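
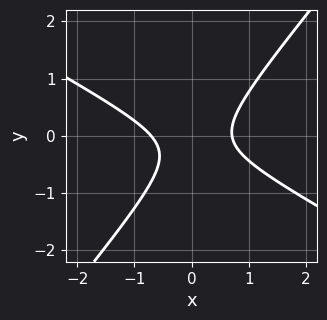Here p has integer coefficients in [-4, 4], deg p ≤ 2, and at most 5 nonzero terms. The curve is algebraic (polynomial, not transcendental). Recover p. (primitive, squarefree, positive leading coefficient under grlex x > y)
First, degree: a generic line meets the curve in up to 2 points, so deg p = 2.
Next, from the visible intercepts: no y-intercept at any integer in the box.
Finally, matching integer coefficients to the picture gives p.

2*x^2 + 2*x*y - 3*y^2 - y - 1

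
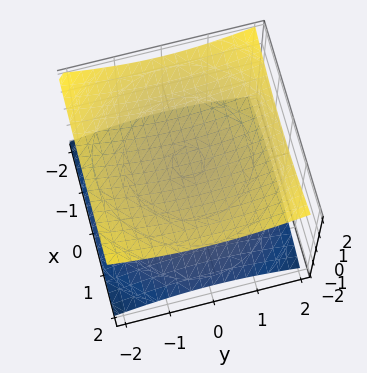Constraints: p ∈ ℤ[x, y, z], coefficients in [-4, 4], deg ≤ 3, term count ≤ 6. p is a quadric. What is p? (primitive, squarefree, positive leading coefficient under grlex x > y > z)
(a) I count 2 distinct pieces. Treating them together as one polynomial.
(b) Degree: two separate bowl-shaped sheets opening away from each other; a quadric, so deg p = 2.
(c) Symmetries: the surface is invariant under rotation about z: p = q(x² + y², z); the z ↦ −z reflection is a symmetry, so z appears only in even powers.
(d) Against the integer gridlines: the z-axis gridline crossings are at z ∈ {-1, 1}; no x-intercept at any integer in the box.
(e) Assembling these constraints gives the stated polynomial.

x^2 + y^2 - 3*z^2 + 3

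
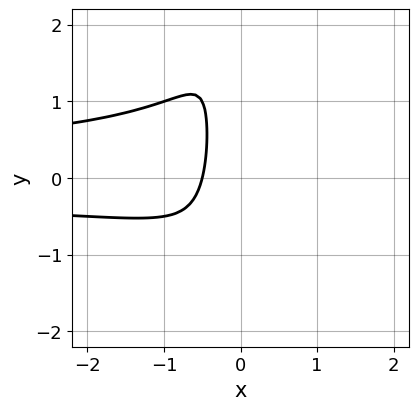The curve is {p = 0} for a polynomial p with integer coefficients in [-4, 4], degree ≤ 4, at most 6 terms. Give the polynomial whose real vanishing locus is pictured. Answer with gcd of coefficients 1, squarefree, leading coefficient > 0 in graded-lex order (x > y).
First, degree: a generic line meets the curve in up to 4 points, so deg p = 4.
Then, from the visible intercepts: no y-intercept at any integer in the box.
Finally, putting this together gives p.

2*x^2*y^2 + x*y + 2*x + 1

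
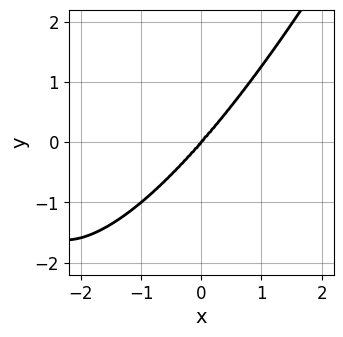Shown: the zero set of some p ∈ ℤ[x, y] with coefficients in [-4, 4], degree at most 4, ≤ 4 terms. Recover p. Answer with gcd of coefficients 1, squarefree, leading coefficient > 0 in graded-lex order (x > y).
x^4 + 3*x^3 - 2*y^3

(a) deg p = 4. A generic line meets the curve in up to 4 points.
(b) Observable constraints: it crosses the x-axis at the gridline x = 0; it crosses the y-axis at the gridline y = 0.
(c) Together with the visible shape, these determine p as stated.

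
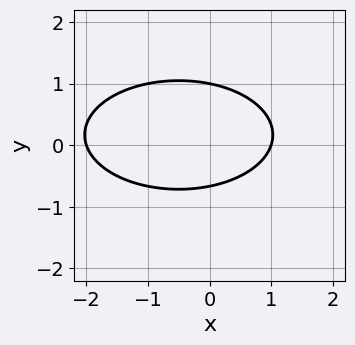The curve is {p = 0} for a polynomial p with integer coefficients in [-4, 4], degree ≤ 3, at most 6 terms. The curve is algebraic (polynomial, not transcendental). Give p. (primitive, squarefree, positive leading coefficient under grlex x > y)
x^2 + 3*y^2 + x - y - 2

Degree: no degree-1 curve has this shape, so deg p = 2.
Against the integer gridlines: the x-axis gridline crossings are at x ∈ {-2, 1}; it meets the y-axis at y = 1 (among the integer gridlines).
These observations pin down the coefficients.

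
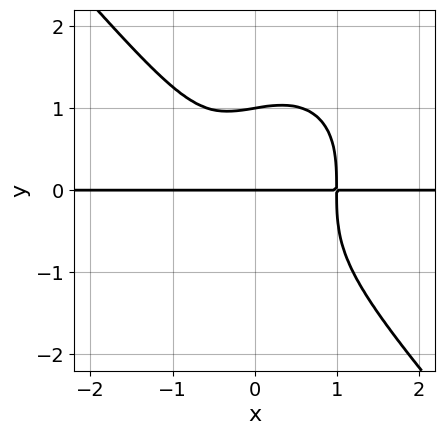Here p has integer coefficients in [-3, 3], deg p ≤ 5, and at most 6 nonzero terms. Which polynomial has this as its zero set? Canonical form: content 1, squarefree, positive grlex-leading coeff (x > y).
3*x^3*y + 2*y^4 - x*y - 2*y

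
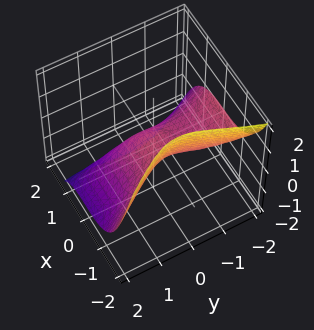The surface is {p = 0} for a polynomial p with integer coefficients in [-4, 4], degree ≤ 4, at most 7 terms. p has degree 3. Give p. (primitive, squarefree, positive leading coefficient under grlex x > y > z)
3*x^3 + y^3 + 2*y^2*z + 2*y^2 + 3*z

1. deg p = 3. No degree-2 surface has this shape.
2. From the axis intercepts and sections: among the integer gridlines, it crosses the y-axis at y ∈ {-2, 0}; it meets the z-axis at z = 0 (among the integer gridlines); one x-axis crossing is at x = 0.
3. Together with the visible shape, these determine p as stated.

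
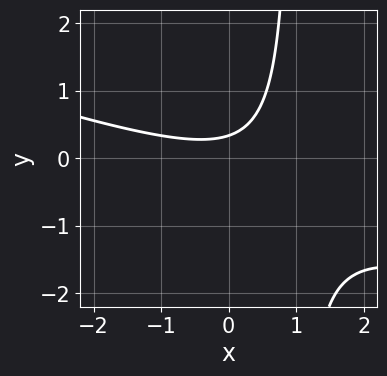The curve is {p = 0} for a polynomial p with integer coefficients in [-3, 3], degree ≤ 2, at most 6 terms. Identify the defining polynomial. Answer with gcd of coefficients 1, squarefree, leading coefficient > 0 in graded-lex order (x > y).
x^2 + 3*x*y - 3*y + 1

Degree: a generic line meets the curve in up to 2 points, so deg p = 2.
Observable constraints: it misses every integer gridline on the x-axis.
The integer polynomial consistent with all of this is the stated p.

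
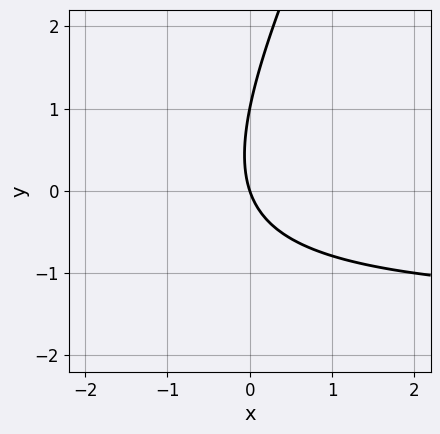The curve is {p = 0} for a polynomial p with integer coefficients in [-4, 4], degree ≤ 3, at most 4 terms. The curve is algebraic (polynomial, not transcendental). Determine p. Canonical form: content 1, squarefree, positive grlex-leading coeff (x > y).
2*x*y - y^2 + 3*x + y

(a) deg p = 2. A generic line meets the curve in up to 2 points.
(b) Checking where it meets the axes: the y-axis gridline crossings are at y ∈ {0, 1}; it crosses the x-axis at the gridline x = 0.
(c) Putting this together gives p.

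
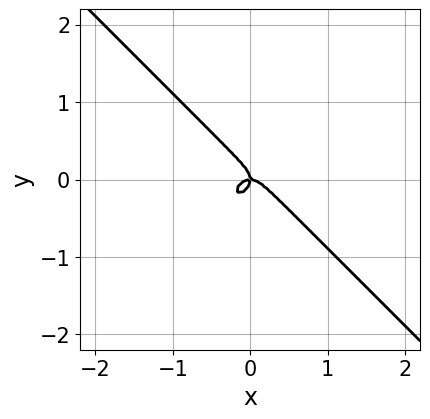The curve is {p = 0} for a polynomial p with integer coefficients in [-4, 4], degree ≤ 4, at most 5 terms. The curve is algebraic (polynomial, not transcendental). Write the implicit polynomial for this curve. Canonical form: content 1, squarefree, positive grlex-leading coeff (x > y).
3*x^3 + 3*y^3 + x*y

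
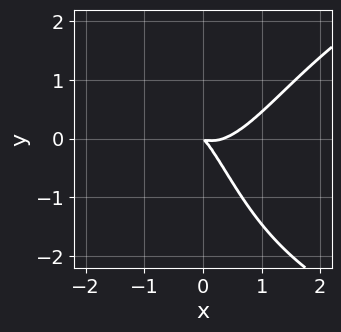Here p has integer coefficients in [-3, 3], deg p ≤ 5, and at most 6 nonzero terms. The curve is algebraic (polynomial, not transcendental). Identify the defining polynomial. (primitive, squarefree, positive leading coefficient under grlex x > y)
x^2*y^2 - 3*x^3 + x^2 + 3*x*y + 2*y^2

1. Degree: no degree-3 curve has this shape, so deg p = 4.
2. Matching integer coefficients to the picture gives p.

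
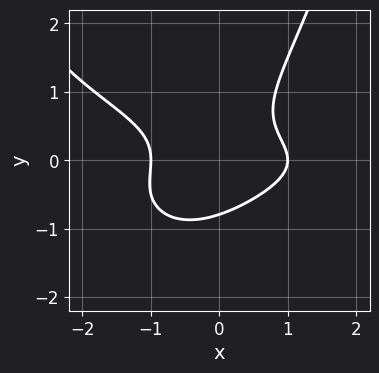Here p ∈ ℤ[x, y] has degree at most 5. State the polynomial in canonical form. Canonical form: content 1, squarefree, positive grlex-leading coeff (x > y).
x^2*y^2 + 2*x*y^2 - 2*y^3 + x^2 - 1

1. The degree is 4 — the shape is more complex than any degree-3 curve.
2. Against the integer gridlines: among the integer gridlines, it crosses the x-axis at x ∈ {-1, 1}.
3. The integer polynomial consistent with all of this is the stated p.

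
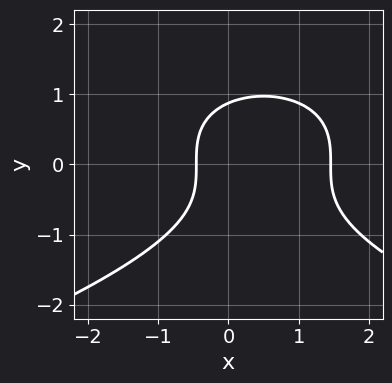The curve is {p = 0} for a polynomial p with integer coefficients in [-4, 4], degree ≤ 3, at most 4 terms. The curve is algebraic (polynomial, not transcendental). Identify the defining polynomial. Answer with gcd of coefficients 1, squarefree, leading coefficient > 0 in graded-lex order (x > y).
3*y^3 + 3*x^2 - 3*x - 2

First, degree: no degree-2 curve has this shape, so deg p = 3.
Finally, matching integer coefficients to the picture gives p.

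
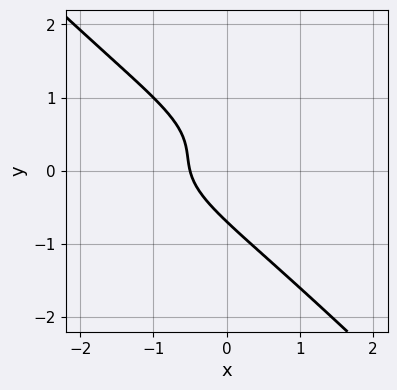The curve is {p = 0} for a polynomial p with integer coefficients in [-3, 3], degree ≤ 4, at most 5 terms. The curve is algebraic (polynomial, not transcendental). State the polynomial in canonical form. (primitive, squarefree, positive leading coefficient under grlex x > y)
First, deg p = 3. No degree-2 curve has this shape.
Finally, the integer polynomial consistent with all of this is the stated p.

3*x*y^2 + 3*y^3 - x*y + 2*x + 1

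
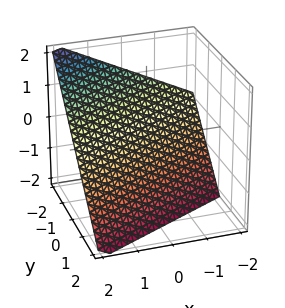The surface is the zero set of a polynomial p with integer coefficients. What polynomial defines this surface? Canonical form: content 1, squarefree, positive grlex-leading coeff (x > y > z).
1. deg p = 1. Every cross-section is a straight line — this is a plane.
2. From the visible intercepts: it meets the z-axis at z = -1 (among the integer gridlines); it crosses the y-axis at the gridline y = -1; it crosses the x-axis at the gridline x = 2.
3. Assembling these constraints gives the stated polynomial.

x - 2*y - 2*z - 2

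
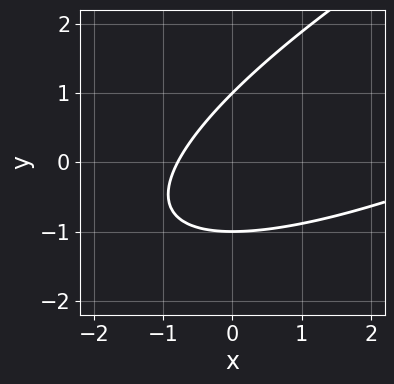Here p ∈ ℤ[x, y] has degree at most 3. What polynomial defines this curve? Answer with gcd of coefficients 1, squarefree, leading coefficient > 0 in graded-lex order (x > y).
x^2 - 3*x*y + 3*y^2 - 3*x - 3

First, degree: the shape is more complex than any degree-1 curve, so deg p = 2.
Then, against the integer gridlines: the y-axis gridline crossings are at y ∈ {-1, 1}.
Finally, these observations pin down the coefficients.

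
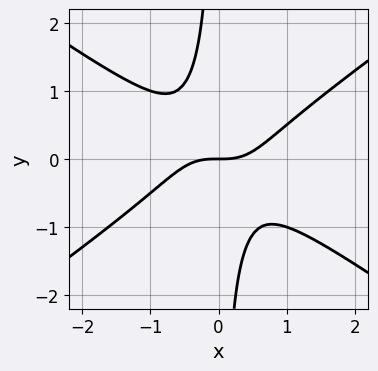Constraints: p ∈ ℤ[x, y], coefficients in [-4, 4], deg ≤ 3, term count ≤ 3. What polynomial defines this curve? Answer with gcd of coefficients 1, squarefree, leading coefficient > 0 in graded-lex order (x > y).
x^3 - 2*x*y^2 - y

1. Degree: no degree-2 curve has this shape, so deg p = 3.
2. Reading off the gridlines: it crosses the x-axis at the gridline x = 0; it meets the y-axis at y = 0 (among the integer gridlines).
3. Assembling these constraints gives the stated polynomial.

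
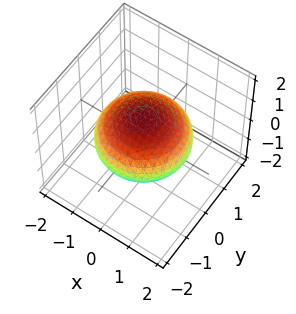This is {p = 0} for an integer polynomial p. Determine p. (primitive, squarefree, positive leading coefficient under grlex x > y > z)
x^2 + y^2 + 2*z^2 - 2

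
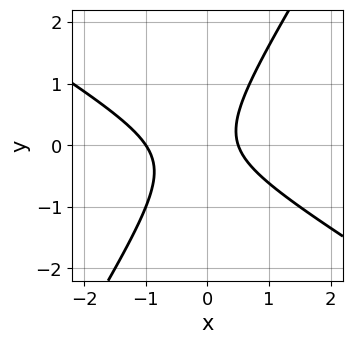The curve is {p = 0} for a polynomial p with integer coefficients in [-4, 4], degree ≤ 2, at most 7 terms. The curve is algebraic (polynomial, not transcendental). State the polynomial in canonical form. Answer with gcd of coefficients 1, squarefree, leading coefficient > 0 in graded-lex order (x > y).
2*x^2 + 2*x*y - 2*y^2 + x - 1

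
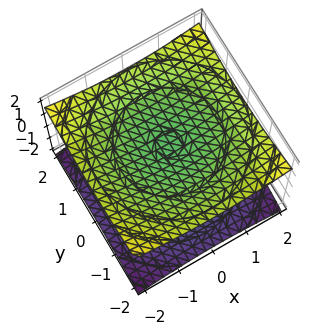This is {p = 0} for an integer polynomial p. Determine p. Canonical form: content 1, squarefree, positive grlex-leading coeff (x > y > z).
x^2 + y^2 - 3*z^2 + 3

First, the picture has 2 separate pieces. Treating them together as one polynomial.
Then, the degree is 2 — a generic line meets the surface in up to 2 points.
Then, by symmetry, the z-axis is an axis of rotation, so x and y enter only as x² + y².
Next, observable constraints: it misses every integer gridline on the y-axis; the surface avoids every integer x-axis point in the box; the z-axis gridline crossings are at z ∈ {-1, 1}.
Finally, the integer polynomial consistent with all of this is the stated p.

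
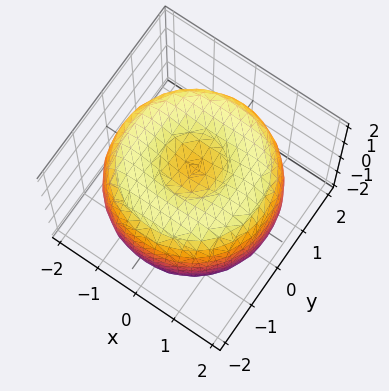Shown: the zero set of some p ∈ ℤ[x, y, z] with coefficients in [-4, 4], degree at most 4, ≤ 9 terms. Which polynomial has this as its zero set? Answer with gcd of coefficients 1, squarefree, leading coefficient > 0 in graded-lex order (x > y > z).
x^4 + 2*x^2*y^2 + y^4 - 3*x^2 - 3*y^2 + 2*z^2 - 2

deg p = 4.
Symmetry: the surface is invariant under rotation about z: p = q(x² + y², z).
From the visible intercepts: a circular section at z = -1 has radius between 1 and 2; the z-axis gridline crossings are at z ∈ {-1, 1}.
The integer polynomial consistent with all of this is the stated p.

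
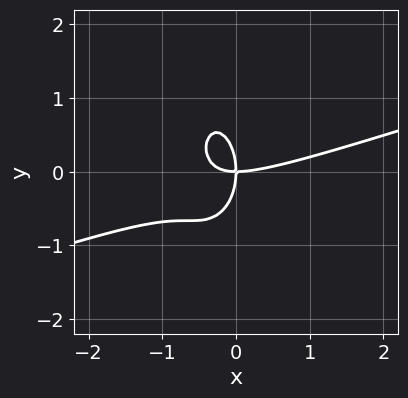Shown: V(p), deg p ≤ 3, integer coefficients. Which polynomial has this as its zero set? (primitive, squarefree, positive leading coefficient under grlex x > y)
1. Degree: the shape is more complex than any degree-2 curve, so deg p = 3.
2. Against the integer gridlines: it crosses the y-axis at the gridline y = 0; it crosses the x-axis at the gridline x = 0.
3. Together with the visible shape, these determine p as stated.

x^3 - 3*x^2*y - y^3 - 2*x*y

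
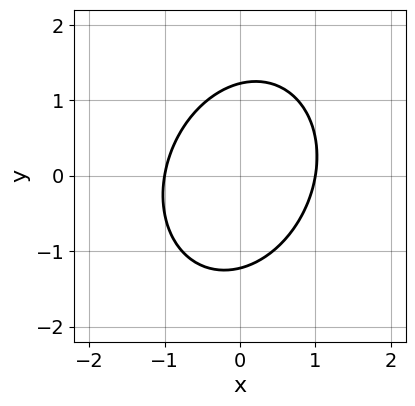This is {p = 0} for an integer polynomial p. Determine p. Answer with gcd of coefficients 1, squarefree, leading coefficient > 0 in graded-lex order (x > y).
First, the degree is 2 — a generic line meets the curve in up to 2 points.
Then, from the axis intercepts and sections: among the integer gridlines, it crosses the x-axis at x ∈ {-1, 1}.
Finally, fitting integer coefficients to these (and the overall shape) gives p.

3*x^2 - x*y + 2*y^2 - 3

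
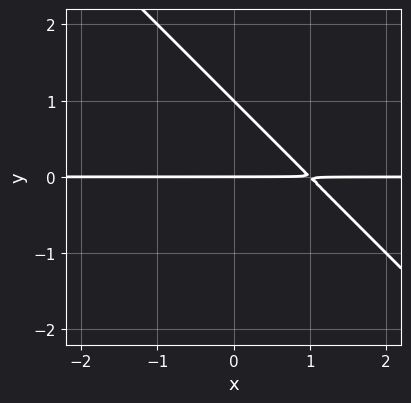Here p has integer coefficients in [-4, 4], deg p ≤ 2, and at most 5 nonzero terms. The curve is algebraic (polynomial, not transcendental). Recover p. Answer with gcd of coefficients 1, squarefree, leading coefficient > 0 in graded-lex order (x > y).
x*y + y^2 - y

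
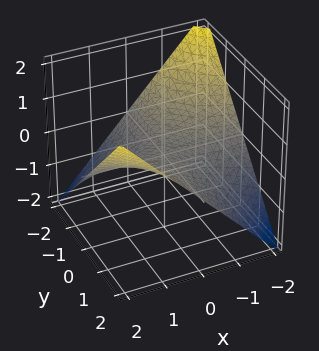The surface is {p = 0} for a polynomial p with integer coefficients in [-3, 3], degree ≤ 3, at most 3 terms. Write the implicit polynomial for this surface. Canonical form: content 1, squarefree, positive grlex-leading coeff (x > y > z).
x*y - 2*z

1. deg p = 2. A hyperbolic paraboloid; a quadric.
2. Reading off the gridlines: it meets the z-axis at z = 0 (among the integer gridlines); the visible x-axis segment lies entirely on the surface; the visible y-axis segment lies entirely on the surface.
3. Matching integer coefficients to the picture gives p.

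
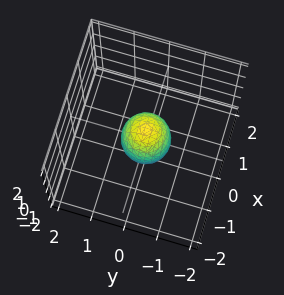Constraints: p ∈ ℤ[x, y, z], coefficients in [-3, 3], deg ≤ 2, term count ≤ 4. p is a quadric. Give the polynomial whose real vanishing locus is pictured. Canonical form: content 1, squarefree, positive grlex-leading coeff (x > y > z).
2*x^2 + 2*y^2 + z^2 - 1

1. The degree is 2 — bounded and convex; a quadric.
2. Symmetries: it's symmetric under z → −z, forcing even powers of z; the z-axis is an axis of rotation, so x and y enter only as x² + y².
3. Against the integer gridlines: a circular section at z = 0 has radius between 0 and 1; the z-axis gridline crossings are at z ∈ {-1, 1}.
4. Together with the visible shape, these determine p as stated.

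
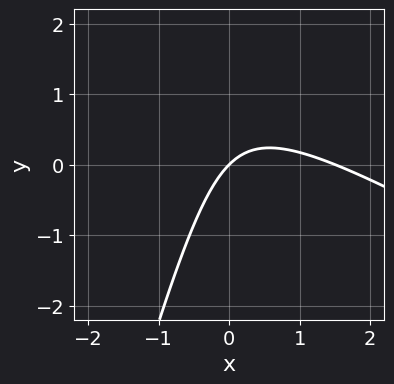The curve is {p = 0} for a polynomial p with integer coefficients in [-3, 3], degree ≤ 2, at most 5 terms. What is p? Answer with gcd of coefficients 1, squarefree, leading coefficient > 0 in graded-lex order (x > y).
2*x^2 + 3*x*y - y^2 - 3*x + 3*y

(a) Degree: no degree-1 curve has this shape, so deg p = 2.
(b) Checking where it meets the axes: one y-axis crossing is at y = 0; one x-axis crossing is at x = 0.
(c) Together with the visible shape, these determine p as stated.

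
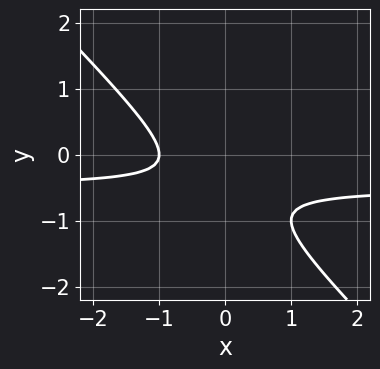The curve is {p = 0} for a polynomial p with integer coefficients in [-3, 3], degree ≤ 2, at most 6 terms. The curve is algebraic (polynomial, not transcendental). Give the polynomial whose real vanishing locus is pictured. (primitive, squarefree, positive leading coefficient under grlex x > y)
2*x*y + 2*y^2 + x + 2*y + 1

(a) The degree is 2 — the shape is more complex than any degree-1 curve.
(b) Reading off the gridlines: the curve avoids every integer y-axis point in the box; one x-axis crossing is at x = -1.
(c) Fitting integer coefficients to these (and the overall shape) gives p.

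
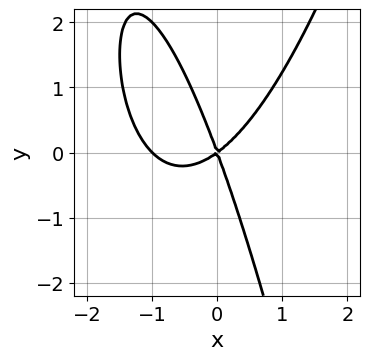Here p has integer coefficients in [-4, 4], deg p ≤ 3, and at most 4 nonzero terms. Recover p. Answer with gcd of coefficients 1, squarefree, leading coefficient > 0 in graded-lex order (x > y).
The degree is 3 — a generic line meets the curve in up to 3 points.
From the axis intercepts and sections: the x-axis gridline crossings are at x ∈ {-1, 0}; one y-axis crossing is at y = 0.
Fitting integer coefficients to these (and the overall shape) gives p.

2*x^3 + 2*x^2 - 2*x*y - y^2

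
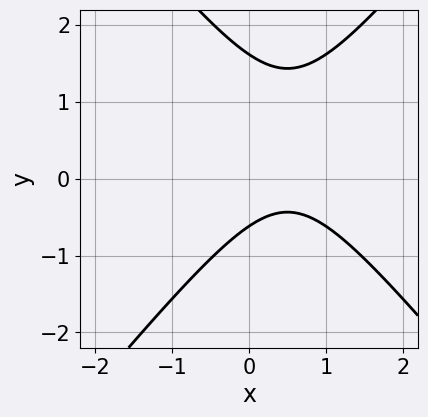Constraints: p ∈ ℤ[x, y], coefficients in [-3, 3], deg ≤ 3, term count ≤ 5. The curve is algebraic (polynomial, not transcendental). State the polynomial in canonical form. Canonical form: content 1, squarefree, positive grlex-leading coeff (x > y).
1. The degree is 2 — the shape is more complex than any degree-1 curve.
2. Against the integer gridlines: it misses every integer gridline on the x-axis.
3. Fitting integer coefficients to these (and the overall shape) gives p.

3*x^2 - 2*y^2 - 3*x + 2*y + 2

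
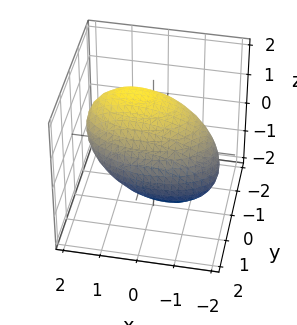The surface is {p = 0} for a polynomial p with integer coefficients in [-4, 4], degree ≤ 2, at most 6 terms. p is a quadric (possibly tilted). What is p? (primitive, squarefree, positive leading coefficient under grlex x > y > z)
x^2 - x*z + 3*y^2 + 3*y*z + 3*z^2 - 3

deg p = 2.
From the visible intercepts: the y-axis gridline crossings are at y ∈ {-1, 1}; among the integer gridlines, it crosses the z-axis at z ∈ {-1, 1}.
These observations pin down the coefficients.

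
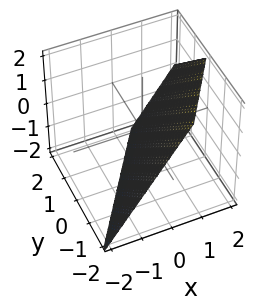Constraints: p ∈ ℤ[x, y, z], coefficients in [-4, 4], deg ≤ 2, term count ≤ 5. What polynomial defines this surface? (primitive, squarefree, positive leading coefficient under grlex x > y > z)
3*x - 2*y - 2*z - 2

Degree: the surface is flat (a plane), so deg p = 1.
From the visible intercepts: one z-axis crossing is at z = -1; it crosses the y-axis at the gridline y = -1.
The integer polynomial consistent with all of this is the stated p.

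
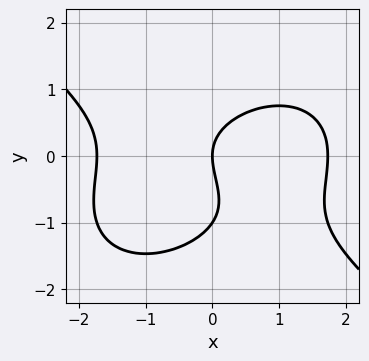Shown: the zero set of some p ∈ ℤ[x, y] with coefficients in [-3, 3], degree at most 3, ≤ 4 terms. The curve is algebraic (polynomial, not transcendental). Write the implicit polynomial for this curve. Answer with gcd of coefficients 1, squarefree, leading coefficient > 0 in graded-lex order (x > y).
(a) deg p = 3. The shape is more complex than any degree-2 curve.
(b) Against the integer gridlines: it meets the x-axis at x = 0 (among the integer gridlines); among the integer gridlines, it crosses the y-axis at y ∈ {-1, 0}.
(c) Putting this together gives p.

x^3 + 2*y^3 + 2*y^2 - 3*x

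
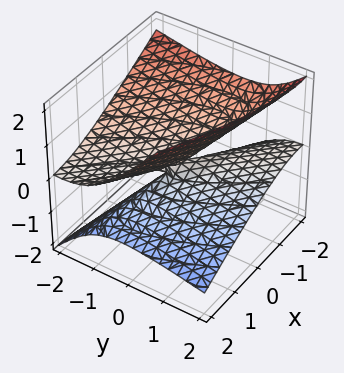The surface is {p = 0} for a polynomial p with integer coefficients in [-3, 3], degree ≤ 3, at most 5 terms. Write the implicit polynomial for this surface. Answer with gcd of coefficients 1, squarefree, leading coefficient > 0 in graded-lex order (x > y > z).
x^2 + 2*x*y + y^2 + 3*y*z - 3*z^2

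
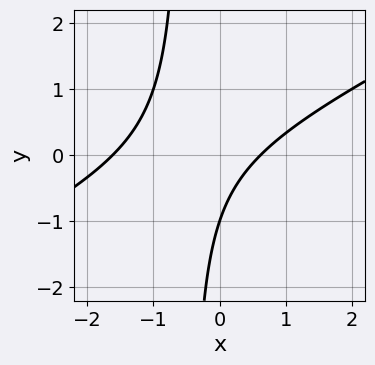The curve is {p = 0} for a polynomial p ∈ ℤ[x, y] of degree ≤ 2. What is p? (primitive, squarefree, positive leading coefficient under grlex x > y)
x^2 - 2*x*y + x - y - 1

1. The degree is 2 — the shape is more complex than any degree-1 curve.
2. From the axis intercepts and sections: one y-axis crossing is at y = -1.
3. The integer polynomial consistent with all of this is the stated p.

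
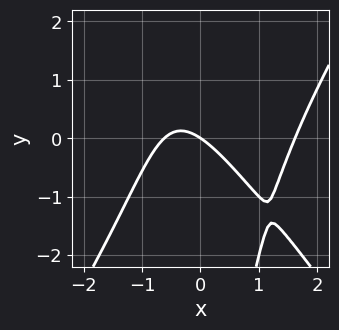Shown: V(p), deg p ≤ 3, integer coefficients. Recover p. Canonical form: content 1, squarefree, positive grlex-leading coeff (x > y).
2*x^3 - x*y^2 - 2*x^2 - 2*x - 3*y

(a) deg p = 3. The shape is more complex than any degree-2 curve.
(b) From the axis intercepts and sections: it meets the x-axis at x = 0 (among the integer gridlines); one y-axis crossing is at y = 0.
(c) Fitting integer coefficients to these (and the overall shape) gives p.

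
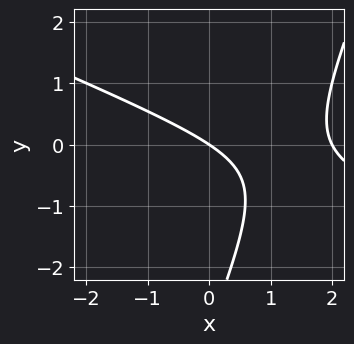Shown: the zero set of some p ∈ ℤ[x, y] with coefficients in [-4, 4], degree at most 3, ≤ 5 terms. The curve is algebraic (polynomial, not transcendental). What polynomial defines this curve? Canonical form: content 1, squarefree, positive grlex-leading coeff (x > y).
First, the degree is 2 — a generic line meets the curve in up to 2 points.
Then, against the integer gridlines: it crosses the y-axis at the gridline y = 0; among the integer gridlines, it crosses the x-axis at x ∈ {0, 2}.
Finally, assembling these constraints gives the stated polynomial.

x^2 + 2*x*y - y^2 - 2*x - 3*y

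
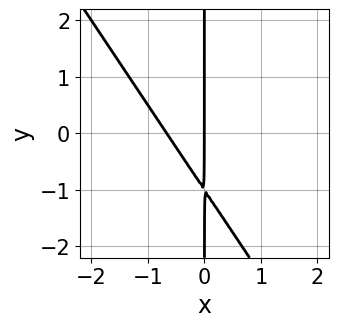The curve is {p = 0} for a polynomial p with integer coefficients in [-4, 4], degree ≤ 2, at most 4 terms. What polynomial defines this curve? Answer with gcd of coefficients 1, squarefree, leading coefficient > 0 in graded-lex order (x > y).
3*x^2 + 2*x*y + 2*x

First, the degree is 2 — a generic line meets the curve in up to 2 points.
Next, against the integer gridlines: every point of the y-axis in the box is on the curve; one x-axis crossing is at x = 0.
Finally, the integer polynomial consistent with all of this is the stated p.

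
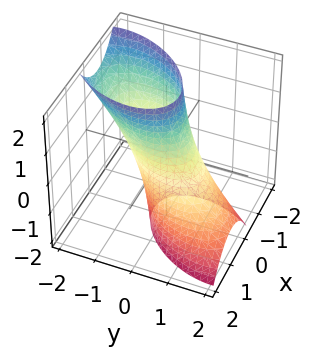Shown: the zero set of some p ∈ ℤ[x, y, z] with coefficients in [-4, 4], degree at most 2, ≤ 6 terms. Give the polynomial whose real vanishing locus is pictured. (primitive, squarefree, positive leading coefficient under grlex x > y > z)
3*x^2 - 2*x*y + 2*y^2 + 2*y*z - 2

First, degree: the shape is more complex than any degree-1 surface, so deg p = 2.
Next, against the integer gridlines: it misses every integer gridline on the z-axis; the y-axis gridline crossings are at y ∈ {-1, 1}.
Finally, assembling these constraints gives the stated polynomial.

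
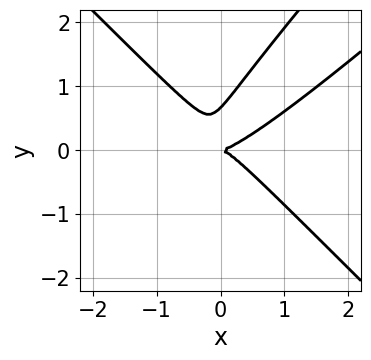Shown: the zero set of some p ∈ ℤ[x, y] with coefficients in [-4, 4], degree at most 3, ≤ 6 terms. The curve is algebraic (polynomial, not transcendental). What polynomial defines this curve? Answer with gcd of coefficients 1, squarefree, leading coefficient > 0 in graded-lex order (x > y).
deg p = 3. No degree-2 curve has this shape.
From the axis intercepts and sections: it meets the y-axis at y = 0 (among the integer gridlines); it crosses the x-axis at the gridline x = 0.
Assembling these constraints gives the stated polynomial.

3*x^3 - 3*x^2*y - 3*x*y^2 + 3*y^3 - 2*y^2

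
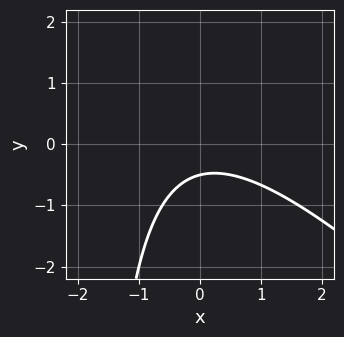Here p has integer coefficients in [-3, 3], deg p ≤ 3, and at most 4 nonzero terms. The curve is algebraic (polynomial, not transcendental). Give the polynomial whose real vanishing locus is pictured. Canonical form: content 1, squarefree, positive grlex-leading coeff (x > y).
(a) Degree: a generic line meets the curve in up to 2 points, so deg p = 2.
(b) Checking where it meets the axes: no x-intercept at any integer in the box.
(c) Solving for integer coefficients yields p as stated.

x^2 + x*y + 2*y + 1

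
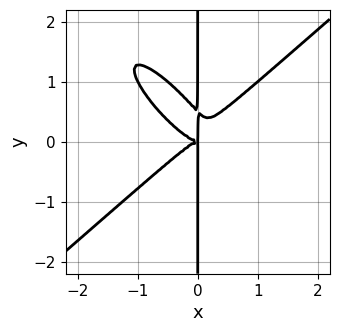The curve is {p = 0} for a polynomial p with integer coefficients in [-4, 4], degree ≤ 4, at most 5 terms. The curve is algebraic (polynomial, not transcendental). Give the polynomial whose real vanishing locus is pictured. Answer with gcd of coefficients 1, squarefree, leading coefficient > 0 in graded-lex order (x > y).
2*x^4 + x^3*y - 2*x^2*y^2 - 2*x*y^3 + x*y^2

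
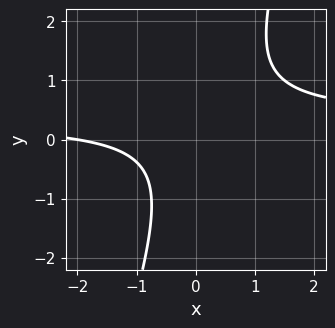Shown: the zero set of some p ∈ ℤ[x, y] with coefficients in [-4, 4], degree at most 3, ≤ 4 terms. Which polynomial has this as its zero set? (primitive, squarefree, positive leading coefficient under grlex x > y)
3*x*y - y^2 - x - 2

1. The degree is 2 — a generic line meets the curve in up to 2 points.
2. From the visible intercepts: one x-axis crossing is at x = -2; it misses every integer gridline on the y-axis.
3. The integer polynomial consistent with all of this is the stated p.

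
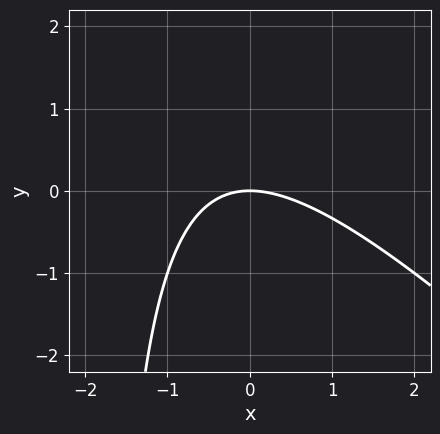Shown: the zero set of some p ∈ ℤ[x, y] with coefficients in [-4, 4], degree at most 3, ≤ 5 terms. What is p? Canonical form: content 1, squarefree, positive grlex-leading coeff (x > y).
First, the degree is 2 — no degree-1 curve has this shape.
Then, observable constraints: one x-axis crossing is at x = 0; it crosses the y-axis at the gridline y = 0.
Finally, matching integer coefficients to the picture gives p.

x^2 + x*y + 2*y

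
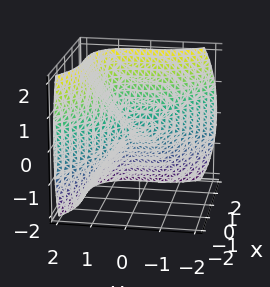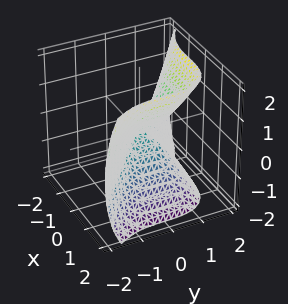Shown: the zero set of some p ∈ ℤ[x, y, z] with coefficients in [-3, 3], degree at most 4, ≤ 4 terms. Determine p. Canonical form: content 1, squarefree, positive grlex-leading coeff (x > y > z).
x^3 + y^3 - z^2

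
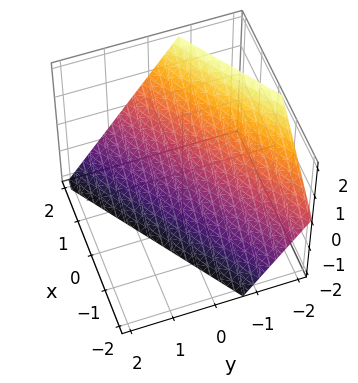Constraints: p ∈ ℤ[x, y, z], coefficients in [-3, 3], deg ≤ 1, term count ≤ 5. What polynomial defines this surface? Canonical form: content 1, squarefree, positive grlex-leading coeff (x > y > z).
1. The degree is 1 — every cross-section is a straight line — this is a plane.
2. Observable constraints: it crosses the z-axis at the gridline z = -1; it crosses the x-axis at the gridline x = 1.
3. The integer polynomial consistent with all of this is the stated p.

2*x - 3*y - 2*z - 2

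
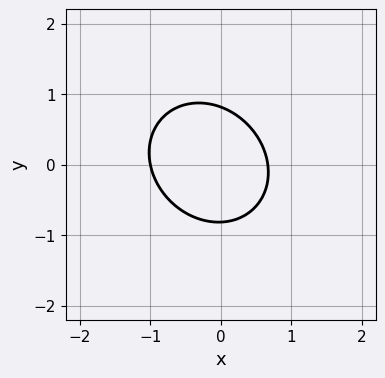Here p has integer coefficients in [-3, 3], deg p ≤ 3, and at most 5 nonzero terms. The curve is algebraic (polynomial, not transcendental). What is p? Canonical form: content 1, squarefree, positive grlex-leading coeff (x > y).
3*x^2 + x*y + 3*y^2 + x - 2

(a) Degree: no degree-1 curve has this shape, so deg p = 2.
(b) Observable constraints: it crosses the x-axis at the gridline x = -1.
(c) Together with the visible shape, these determine p as stated.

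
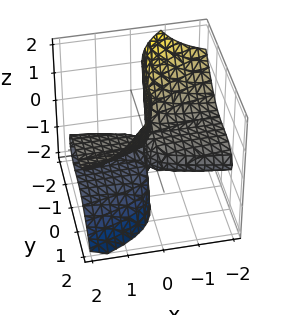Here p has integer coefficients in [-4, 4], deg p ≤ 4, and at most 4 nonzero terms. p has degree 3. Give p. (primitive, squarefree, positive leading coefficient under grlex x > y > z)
(a) The degree is 3 — the shape is more complex than any degree-2 surface.
(b) Observable constraints: every point of the z-axis in the box is on the surface; every point of the x-axis in the box is on the surface; it meets the y-axis at y = 0 (among the integer gridlines).
(c) The integer polynomial consistent with all of this is the stated p.

2*x*z^2 - y^3 + 2*x*z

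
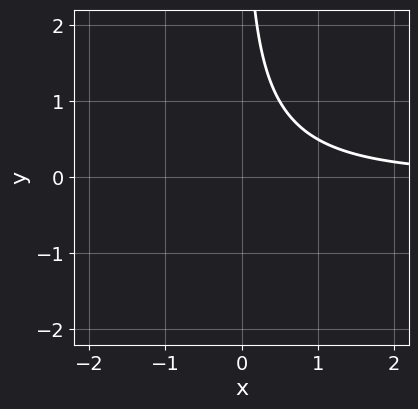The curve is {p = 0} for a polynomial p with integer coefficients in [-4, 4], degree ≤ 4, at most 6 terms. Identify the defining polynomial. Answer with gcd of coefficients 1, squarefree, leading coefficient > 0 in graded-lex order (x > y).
2*x^2*y + 2*x*y^2 + 3*x*y - 3

First, the degree is 3 — a generic line meets the curve in up to 3 points.
Next, checking where it meets the axes: no y-intercept at any integer in the box; the curve avoids every integer x-axis point in the box.
Finally, fitting integer coefficients to these (and the overall shape) gives p.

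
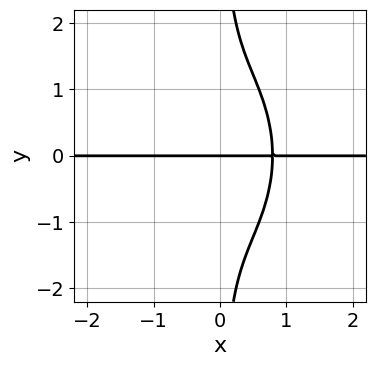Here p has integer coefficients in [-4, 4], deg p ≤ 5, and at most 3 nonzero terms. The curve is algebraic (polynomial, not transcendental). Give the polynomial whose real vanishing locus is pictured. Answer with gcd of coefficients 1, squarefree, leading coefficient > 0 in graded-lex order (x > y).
1. Degree: the shape is more complex than any degree-3 curve, so deg p = 4.
2. Against the integer gridlines: every point of the x-axis in the box is on the curve; it crosses the y-axis at the gridline y = 0.
3. Together with the visible shape, these determine p as stated.

2*x^3*y + x*y^3 - y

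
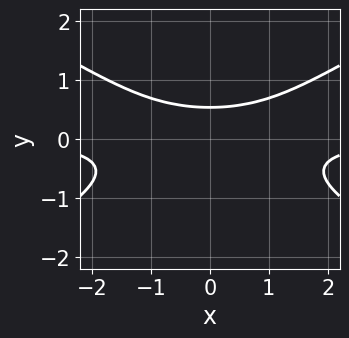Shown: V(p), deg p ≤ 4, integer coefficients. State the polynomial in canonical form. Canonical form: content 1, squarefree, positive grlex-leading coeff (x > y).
Degree: the shape is more complex than any degree-2 curve, so deg p = 3.
Symmetries: the x ↦ −x reflection is a symmetry, so x appears only in even powers.
Checking where it meets the axes: the curve avoids every integer x-axis point in the box.
Solving for integer coefficients yields p as stated.

x^2*y - 3*y^3 - y + 1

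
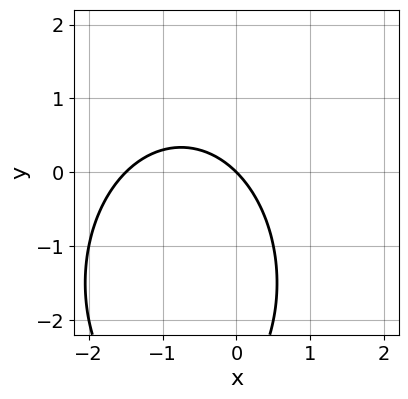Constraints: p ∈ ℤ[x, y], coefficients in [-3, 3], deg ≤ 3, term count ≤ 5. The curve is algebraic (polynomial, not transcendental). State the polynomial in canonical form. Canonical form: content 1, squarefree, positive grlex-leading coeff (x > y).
(a) The degree is 2 — no degree-1 curve has this shape.
(b) Checking where it meets the axes: it meets the x-axis at x = 0 (among the integer gridlines); it meets the y-axis at y = 0 (among the integer gridlines).
(c) Putting this together gives p.

2*x^2 + y^2 + 3*x + 3*y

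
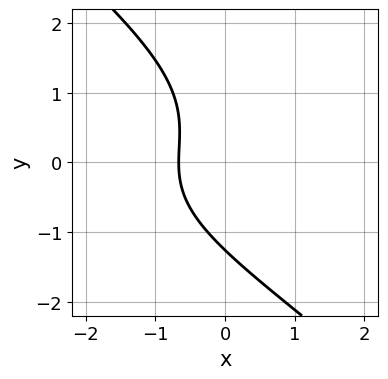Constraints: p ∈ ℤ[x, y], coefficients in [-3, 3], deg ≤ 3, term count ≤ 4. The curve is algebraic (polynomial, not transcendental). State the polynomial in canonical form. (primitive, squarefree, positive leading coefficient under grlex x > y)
x*y^2 + y^3 + 3*x + 2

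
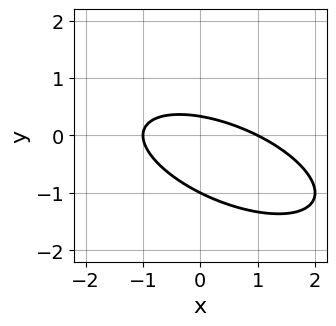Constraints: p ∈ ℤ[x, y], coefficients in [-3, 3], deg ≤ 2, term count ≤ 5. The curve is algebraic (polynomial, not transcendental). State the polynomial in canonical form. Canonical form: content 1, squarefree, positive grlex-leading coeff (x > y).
x^2 + 2*x*y + 3*y^2 + 2*y - 1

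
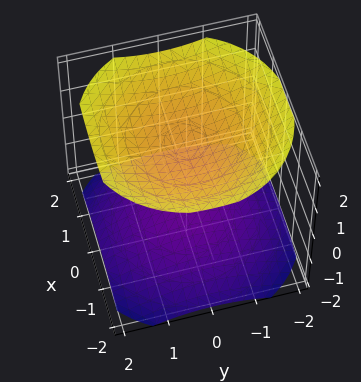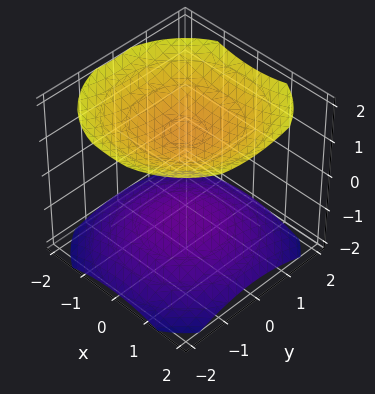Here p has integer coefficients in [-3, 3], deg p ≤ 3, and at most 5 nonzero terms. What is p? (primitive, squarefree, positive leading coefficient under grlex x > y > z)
x^2 + y^2 - 2*z^2 + 3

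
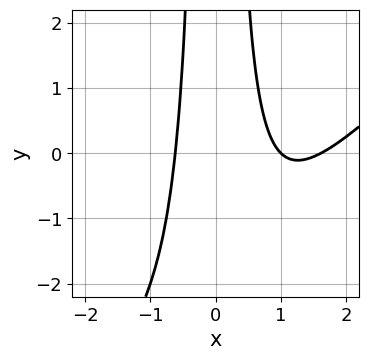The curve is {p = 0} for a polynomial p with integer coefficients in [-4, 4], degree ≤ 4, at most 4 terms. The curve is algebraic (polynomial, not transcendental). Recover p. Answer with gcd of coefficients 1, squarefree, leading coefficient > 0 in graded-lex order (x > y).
(a) Degree: the shape is more complex than any degree-2 curve, so deg p = 3.
(b) From the visible intercepts: it crosses the x-axis at the gridline x = 1; it misses every integer gridline on the y-axis.
(c) Solving for integer coefficients yields p as stated.

x^3 - x^2*y - 2*x^2 + 1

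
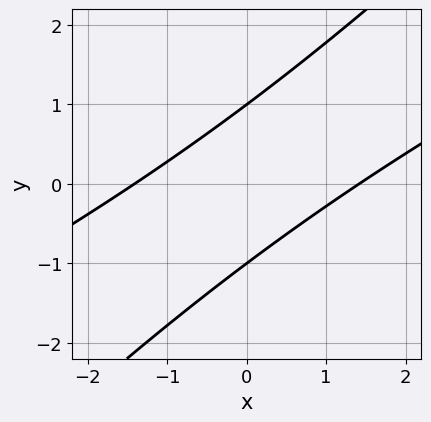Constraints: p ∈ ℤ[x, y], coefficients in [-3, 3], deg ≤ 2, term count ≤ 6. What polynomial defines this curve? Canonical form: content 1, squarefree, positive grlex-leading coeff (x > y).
x^2 - 3*x*y + 2*y^2 - 2

First, degree: a generic line meets the curve in up to 2 points, so deg p = 2.
Next, reading off the gridlines: the y-axis gridline crossings are at y ∈ {-1, 1}.
Finally, fitting integer coefficients to these (and the overall shape) gives p.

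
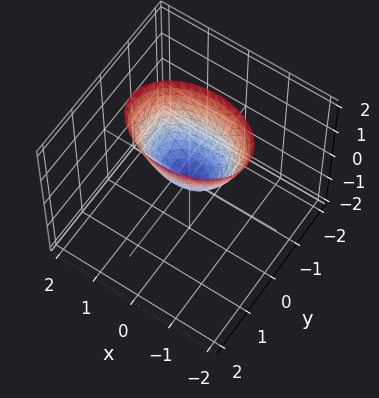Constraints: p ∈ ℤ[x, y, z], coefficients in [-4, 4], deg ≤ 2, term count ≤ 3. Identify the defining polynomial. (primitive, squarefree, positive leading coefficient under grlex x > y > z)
x^2 + 2*y^2 - z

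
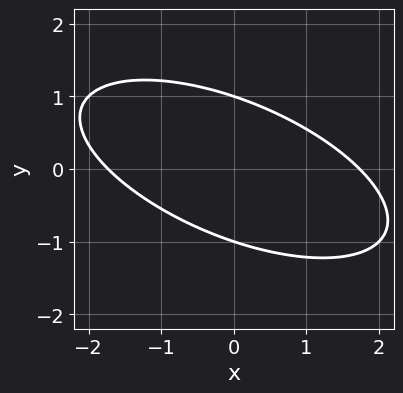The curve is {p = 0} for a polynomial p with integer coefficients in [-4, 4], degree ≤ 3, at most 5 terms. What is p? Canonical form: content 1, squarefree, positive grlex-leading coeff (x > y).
x^2 + 2*x*y + 3*y^2 - 3

First, degree: the shape is more complex than any degree-1 curve, so deg p = 2.
Next, against the integer gridlines: the y-axis gridline crossings are at y ∈ {-1, 1}.
Finally, these observations pin down the coefficients.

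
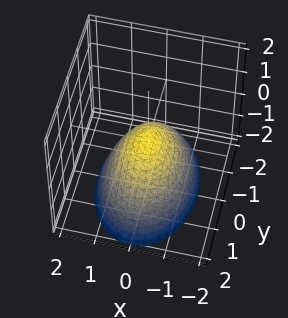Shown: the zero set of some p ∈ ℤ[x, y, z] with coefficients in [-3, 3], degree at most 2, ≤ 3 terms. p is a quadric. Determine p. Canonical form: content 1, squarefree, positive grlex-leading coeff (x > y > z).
1. The degree is 2 — a single bowl opening along one axis; a quadric.
2. Symmetries: it's symmetric under x → −x, forcing even powers of x; mirror symmetry y ↦ −y ⇒ only even powers of y.
3. From the axis intercepts and sections: it meets the y-axis at y = 0 (among the integer gridlines); it meets the x-axis at x = 0 (among the integer gridlines); it crosses the z-axis at the gridline z = 0.
4. Solving for integer coefficients yields p as stated.

2*x^2 + y^2 + 2*z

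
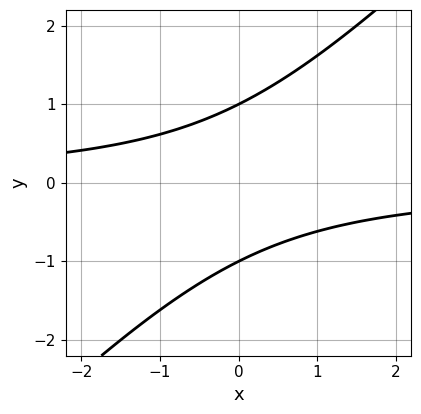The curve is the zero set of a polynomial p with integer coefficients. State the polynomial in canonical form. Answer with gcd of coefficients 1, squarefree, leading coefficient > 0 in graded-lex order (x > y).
(a) Degree: the shape is more complex than any degree-1 curve, so deg p = 2.
(b) From the axis intercepts and sections: among the integer gridlines, it crosses the y-axis at y ∈ {-1, 1}; the curve avoids every integer x-axis point in the box.
(c) Solving for integer coefficients yields p as stated.

x*y - y^2 + 1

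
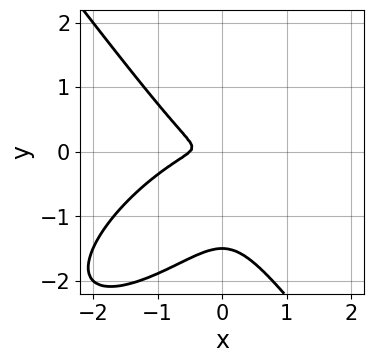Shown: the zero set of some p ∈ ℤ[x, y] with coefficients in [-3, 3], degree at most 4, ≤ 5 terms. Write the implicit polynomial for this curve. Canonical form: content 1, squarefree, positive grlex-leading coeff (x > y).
2*x^3 - 2*x^2*y + 2*y^3 + x^2 + 3*y^2

1. The degree is 3 — no degree-2 curve has this shape.
2. Matching integer coefficients to the picture gives p.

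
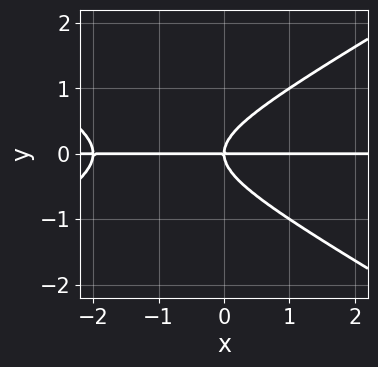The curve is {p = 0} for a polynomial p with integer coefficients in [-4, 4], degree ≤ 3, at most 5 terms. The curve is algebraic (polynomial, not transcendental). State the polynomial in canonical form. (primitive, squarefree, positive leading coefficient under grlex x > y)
1. Degree: the shape is more complex than any degree-2 curve, so deg p = 3.
2. From the axis intercepts and sections: one y-axis crossing is at y = 0; the visible x-axis segment lies entirely on the curve.
3. Matching integer coefficients to the picture gives p.

x^2*y - 3*y^3 + 2*x*y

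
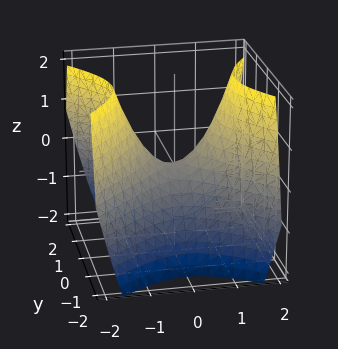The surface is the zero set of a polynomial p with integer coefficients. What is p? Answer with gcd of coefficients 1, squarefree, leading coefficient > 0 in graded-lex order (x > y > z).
deg p = 2. A hyperbolic paraboloid; a quadric.
Symmetries: the y ↦ −y reflection is a symmetry, so y appears only in even powers; it's symmetric under x → −x, forcing even powers of x.
From the axis intercepts and sections: it crosses the y-axis at the gridline y = 0; it crosses the z-axis at the gridline z = 0; it crosses the x-axis at the gridline x = 0.
These observations pin down the coefficients.

x^2 - y^2 - z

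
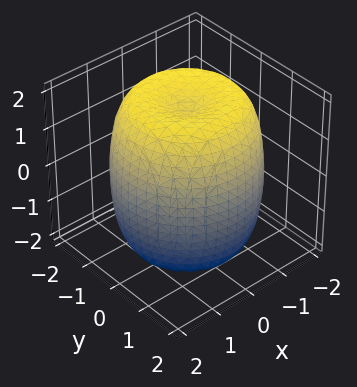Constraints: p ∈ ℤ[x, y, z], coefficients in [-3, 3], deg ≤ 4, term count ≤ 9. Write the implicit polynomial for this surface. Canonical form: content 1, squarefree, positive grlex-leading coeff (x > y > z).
(a) The degree is 4 — a generic line meets the surface in up to 4 points.
(b) Symmetries: rotational symmetry about the z-axis ⇒ p depends on x, y only through x² + y².
(c) Checking where it meets the axes: a circular section at z = 0 has radius between 1 and 2.
(d) Together with the visible shape, these determine p as stated.

x^4 + 2*x^2*y^2 + y^4 - 2*x^2 - 2*y^2 + z^2 - 3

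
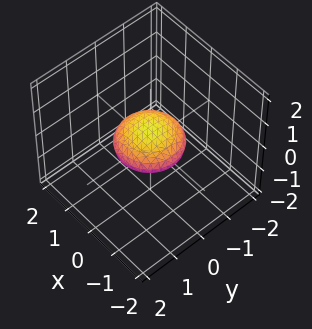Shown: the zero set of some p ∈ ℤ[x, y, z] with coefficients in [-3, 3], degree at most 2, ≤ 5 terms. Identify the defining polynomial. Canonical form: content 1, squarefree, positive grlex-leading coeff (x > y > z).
x^2 + y^2 + 3*z^2 - 1

(a) The degree is 2 — a closed, bounded, convex surface; a quadric.
(b) Symmetry: the surface is invariant under rotation about z: p = q(x² + y², z); the z ↦ −z reflection is a symmetry, so z appears only in even powers.
(c) From the axis intercepts and sections: the x-axis gridline crossings are at x ∈ {-1, 1}; a circular section at z = 0 has radius exactly 1.
(d) Assembling these constraints gives the stated polynomial. Check: (0, 1, 0) on the y-axis lies on the surface, and p(0, 1, 0) = 0. ✓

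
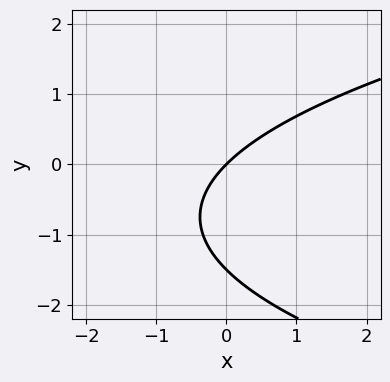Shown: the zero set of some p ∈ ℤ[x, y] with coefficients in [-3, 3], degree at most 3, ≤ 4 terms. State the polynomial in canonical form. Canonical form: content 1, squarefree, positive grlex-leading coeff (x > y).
2*y^2 - 3*x + 3*y

(a) deg p = 2.
(b) Reading off the gridlines: it crosses the y-axis at the gridline y = 0; one x-axis crossing is at x = 0.
(c) Putting this together gives p.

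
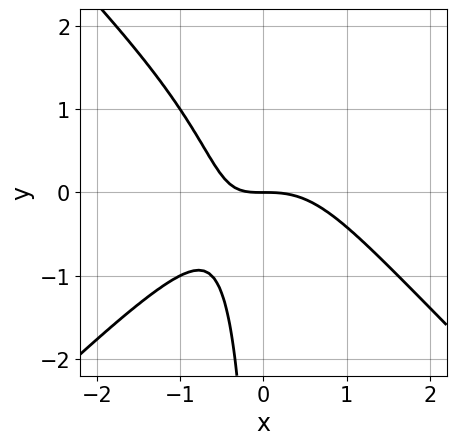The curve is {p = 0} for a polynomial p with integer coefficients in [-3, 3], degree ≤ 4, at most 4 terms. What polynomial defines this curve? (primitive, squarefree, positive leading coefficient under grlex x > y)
Degree: the shape is more complex than any degree-2 curve, so deg p = 3.
Checking where it meets the axes: it crosses the x-axis at the gridline x = 0; it crosses the y-axis at the gridline y = 0.
Fitting integer coefficients to these (and the overall shape) gives p.

x^3 - x*y^2 + x*y + y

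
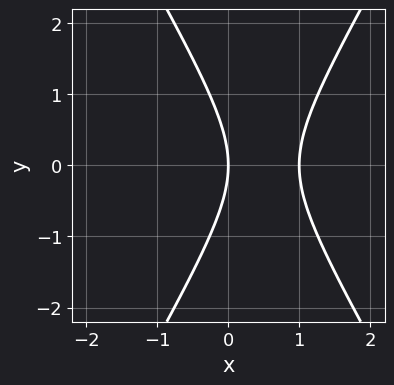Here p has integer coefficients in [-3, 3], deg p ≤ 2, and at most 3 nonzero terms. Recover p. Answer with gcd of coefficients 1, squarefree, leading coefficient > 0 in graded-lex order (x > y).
3*x^2 - y^2 - 3*x

(a) deg p = 2. No degree-1 curve has this shape.
(b) Symmetries: it's symmetric under y → −y, forcing even powers of y.
(c) From the axis intercepts and sections: among the integer gridlines, it crosses the x-axis at x ∈ {0, 1}; it meets the y-axis at y = 0 (among the integer gridlines).
(d) Putting this together gives p.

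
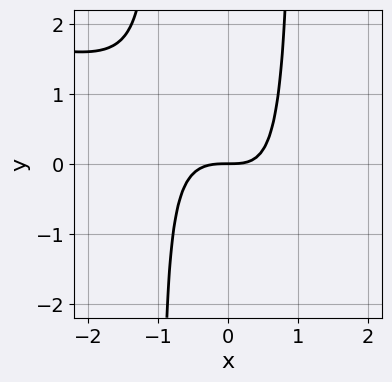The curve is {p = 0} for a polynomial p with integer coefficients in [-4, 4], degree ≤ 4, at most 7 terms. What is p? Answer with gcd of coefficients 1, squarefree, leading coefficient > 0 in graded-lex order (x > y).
First, degree: a generic line meets the curve in up to 4 points, so deg p = 4.
Then, checking where it meets the axes: it crosses the x-axis at the gridline x = 0; it crosses the y-axis at the gridline y = 0.
Finally, together with the visible shape, these determine p as stated.

x^3*y - 3*x^3 - 3*x^2*y - x*y + 3*y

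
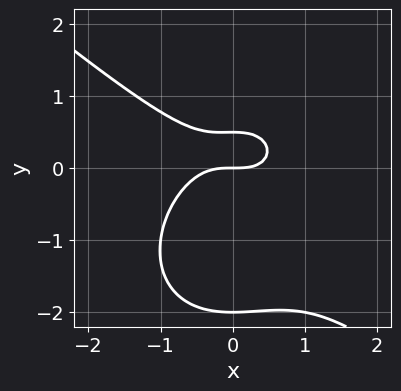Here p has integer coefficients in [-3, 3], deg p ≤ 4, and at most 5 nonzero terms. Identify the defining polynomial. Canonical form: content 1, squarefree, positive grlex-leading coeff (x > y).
(a) The degree is 3 — the shape is more complex than any degree-2 curve.
(b) Reading off the gridlines: among the integer gridlines, it crosses the y-axis at y ∈ {-2, 0}; it crosses the x-axis at the gridline x = 0.
(c) These observations pin down the coefficients.

2*x^3 + x^2*y + 2*y^3 + 3*y^2 - 2*y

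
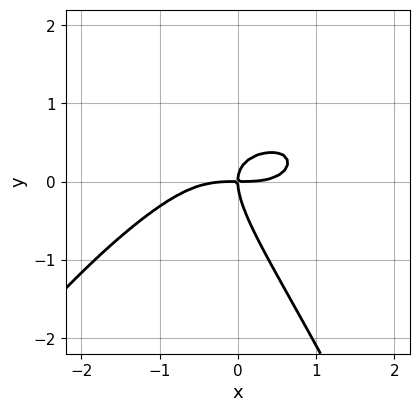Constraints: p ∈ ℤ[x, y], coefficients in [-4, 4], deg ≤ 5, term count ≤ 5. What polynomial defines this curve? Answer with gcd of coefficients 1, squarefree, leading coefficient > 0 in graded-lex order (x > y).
x^4 + 3*x*y^2 + 2*y^3 - 2*x*y

Degree: the shape is more complex than any degree-3 curve, so deg p = 4.
Reading off the gridlines: one y-axis crossing is at y = 0; it crosses the x-axis at the gridline x = 0.
Together with the visible shape, these determine p as stated.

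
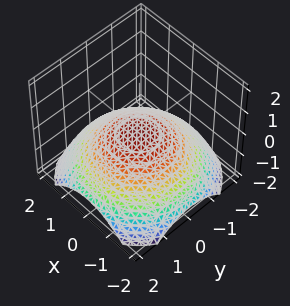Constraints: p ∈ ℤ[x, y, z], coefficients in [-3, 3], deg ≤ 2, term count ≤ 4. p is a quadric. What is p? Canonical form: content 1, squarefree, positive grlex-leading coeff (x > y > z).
x^2 + y^2 + 3*z

Degree: a single bowl opening along one axis; a quadric, so deg p = 2.
Symmetries: rotational symmetry about the z-axis ⇒ p depends on x, y only through x² + y².
Reading off the gridlines: it meets the x-axis at x = 0 (among the integer gridlines); it crosses the y-axis at the gridline y = 0.
Matching integer coefficients to the picture gives p.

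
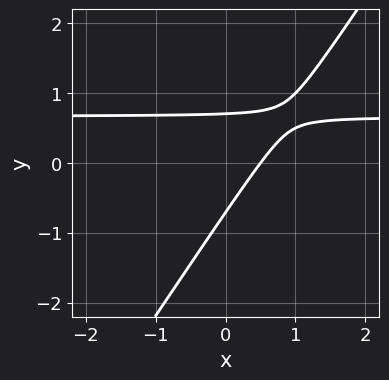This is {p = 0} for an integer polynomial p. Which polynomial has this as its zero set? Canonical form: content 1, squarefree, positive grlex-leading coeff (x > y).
3*x*y - 2*y^2 - 2*x + 1

deg p = 2.
Matching integer coefficients to the picture gives p.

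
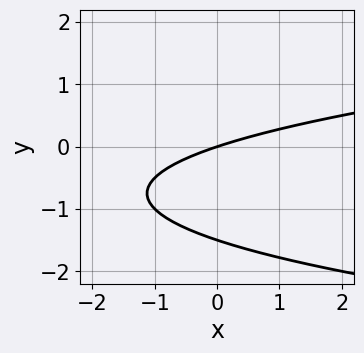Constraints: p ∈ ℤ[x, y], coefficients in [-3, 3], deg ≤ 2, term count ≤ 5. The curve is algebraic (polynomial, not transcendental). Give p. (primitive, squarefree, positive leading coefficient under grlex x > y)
1. deg p = 2. A generic line meets the curve in up to 2 points.
2. From the visible intercepts: it crosses the y-axis at the gridline y = 0; it crosses the x-axis at the gridline x = 0.
3. These observations pin down the coefficients.

2*y^2 - x + 3*y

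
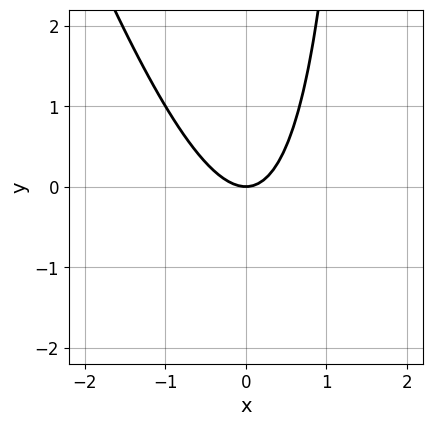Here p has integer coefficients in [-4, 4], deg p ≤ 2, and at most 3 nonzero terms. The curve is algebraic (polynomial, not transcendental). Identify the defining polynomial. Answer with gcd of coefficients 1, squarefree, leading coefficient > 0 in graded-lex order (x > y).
The degree is 2 — the shape is more complex than any degree-1 curve.
Reading off the gridlines: it meets the y-axis at y = 0 (among the integer gridlines); it crosses the x-axis at the gridline x = 0.
Matching integer coefficients to the picture gives p.

3*x^2 + x*y - 2*y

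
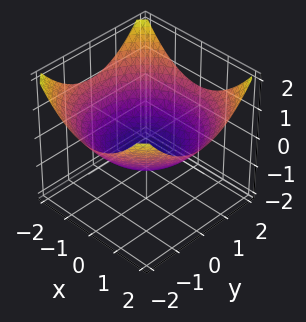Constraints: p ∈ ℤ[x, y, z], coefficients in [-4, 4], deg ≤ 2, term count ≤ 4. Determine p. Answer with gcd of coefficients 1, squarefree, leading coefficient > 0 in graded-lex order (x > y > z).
x^2 + y^2 - 3*z - 2

(a) Degree: the shape is more complex than any degree-1 surface, so deg p = 2.
(b) Symmetries: every cross-section ⟂ z is a circle, so x, y appear only via x² + y².
(c) From the axis intercepts and sections: a circular section at z = 0 has radius between 1 and 2.
(d) Together with the visible shape, these determine p as stated.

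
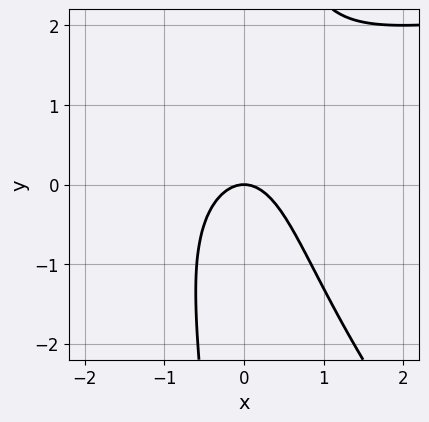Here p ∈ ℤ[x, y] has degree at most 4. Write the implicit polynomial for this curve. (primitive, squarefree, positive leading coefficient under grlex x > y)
x^2*y + x*y^2 - 3*x^2 - 2*y

(a) deg p = 3.
(b) Observable constraints: it meets the y-axis at y = 0 (among the integer gridlines); one x-axis crossing is at x = 0.
(c) The integer polynomial consistent with all of this is the stated p.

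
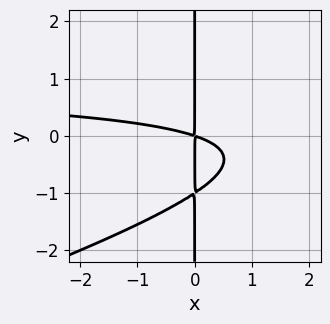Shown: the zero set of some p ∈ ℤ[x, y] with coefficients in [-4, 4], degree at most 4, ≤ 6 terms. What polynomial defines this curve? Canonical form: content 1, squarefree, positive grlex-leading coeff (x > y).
(a) The degree is 3 — the shape is more complex than any degree-2 curve.
(b) Checking where it meets the axes: every point of the y-axis in the box is on the curve.
(c) Together with the visible shape, these determine p as stated.

x^2*y - 3*x*y^2 - x^2 - 3*x*y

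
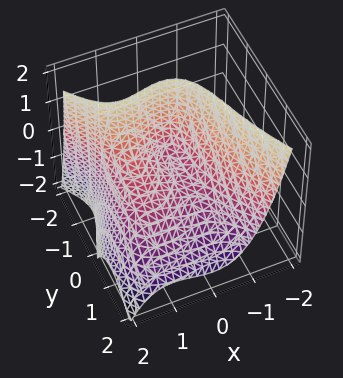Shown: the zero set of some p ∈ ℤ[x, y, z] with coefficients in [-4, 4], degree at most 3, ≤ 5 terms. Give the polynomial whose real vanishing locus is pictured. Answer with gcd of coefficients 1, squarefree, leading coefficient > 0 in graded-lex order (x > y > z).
2*x^3 + y^3 - 3*x^2 + 2*y*z + 2*z

(a) Degree: a generic line meets the surface in up to 3 points, so deg p = 3.
(b) From the axis intercepts and sections: it meets the z-axis at z = 0 (among the integer gridlines); it crosses the x-axis at the gridline x = 0; it meets the y-axis at y = 0 (among the integer gridlines).
(c) Together with the visible shape, these determine p as stated.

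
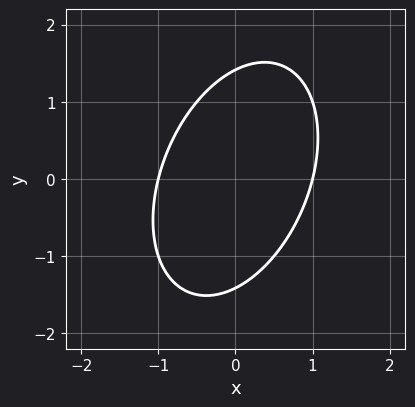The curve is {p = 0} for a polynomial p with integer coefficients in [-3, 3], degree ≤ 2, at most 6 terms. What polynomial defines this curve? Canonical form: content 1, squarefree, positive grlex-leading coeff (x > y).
2*x^2 - x*y + y^2 - 2

1. The degree is 2 — no degree-1 curve has this shape.
2. Reading off the gridlines: the x-axis gridline crossings are at x ∈ {-1, 1}.
3. Matching integer coefficients to the picture gives p.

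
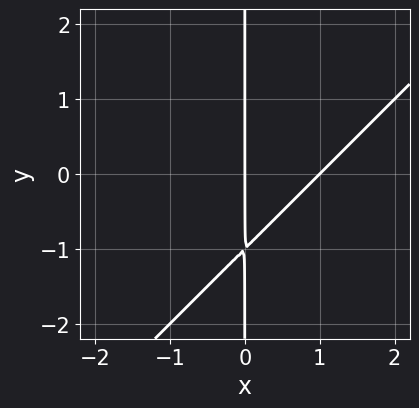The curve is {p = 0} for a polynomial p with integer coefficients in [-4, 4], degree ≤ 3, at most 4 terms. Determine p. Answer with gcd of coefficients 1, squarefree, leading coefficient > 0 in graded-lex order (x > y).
(a) deg p = 2. No degree-1 curve has this shape.
(b) From the axis intercepts and sections: among the integer gridlines, it crosses the x-axis at x ∈ {0, 1}; the visible y-axis segment lies entirely on the curve.
(c) These observations pin down the coefficients.

x^2 - x*y - x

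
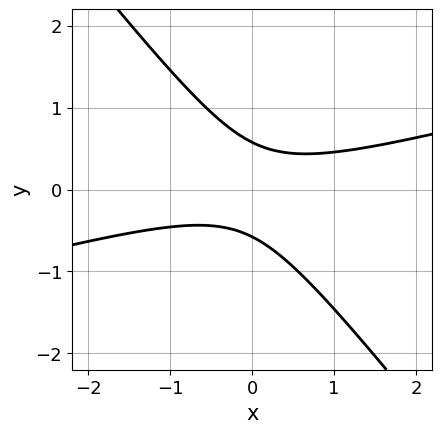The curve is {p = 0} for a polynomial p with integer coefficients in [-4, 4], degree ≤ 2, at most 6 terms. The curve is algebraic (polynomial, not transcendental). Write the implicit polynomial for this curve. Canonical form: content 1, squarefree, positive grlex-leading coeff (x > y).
Degree: the shape is more complex than any degree-1 curve, so deg p = 2.
Against the integer gridlines: no x-intercept at any integer in the box.
Matching integer coefficients to the picture gives p.

x^2 - 3*x*y - 3*y^2 + 1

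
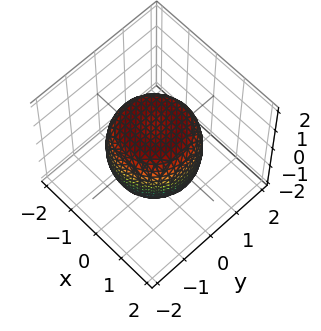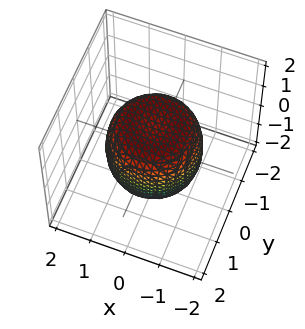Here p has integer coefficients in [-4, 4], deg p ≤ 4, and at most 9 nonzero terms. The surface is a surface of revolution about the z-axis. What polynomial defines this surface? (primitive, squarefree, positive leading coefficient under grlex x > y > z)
x^4 + 2*x^2*y^2 + y^4 - x^2 - y^2 + z^2 - 1

First, degree: a generic line meets the surface in up to 4 points, so deg p = 4.
Next, symmetry: every cross-section ⟂ z is a circle, so x, y appear only via x² + y².
Next, observable constraints: a circular section at z = 1 has radius exactly 1; among the integer gridlines, it crosses the z-axis at z ∈ {-1, 1}.
Finally, the integer polynomial consistent with all of this is the stated p.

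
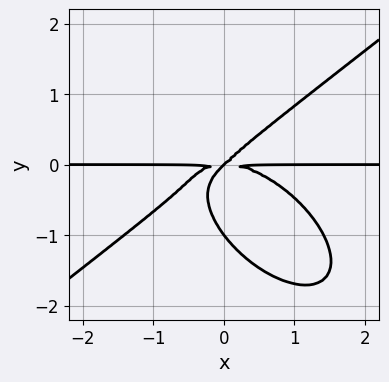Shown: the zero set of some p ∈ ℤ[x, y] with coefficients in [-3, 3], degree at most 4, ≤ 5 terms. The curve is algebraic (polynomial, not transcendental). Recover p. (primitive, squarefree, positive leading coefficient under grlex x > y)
2*x^3*y - x*y^3 - 3*y^4 + 3*x*y^2 - 3*y^3

The degree is 4 — the shape is more complex than any degree-3 curve.
From the axis intercepts and sections: the visible x-axis segment lies entirely on the curve; the y-axis gridline crossings are at y ∈ {-1, 0}.
Matching integer coefficients to the picture gives p.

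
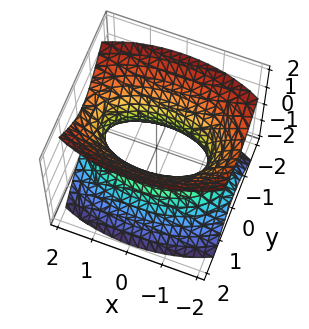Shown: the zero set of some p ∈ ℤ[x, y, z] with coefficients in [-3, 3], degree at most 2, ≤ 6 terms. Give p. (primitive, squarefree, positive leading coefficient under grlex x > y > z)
The degree is 2 — one connected sheet with a waist; a quadric.
Symmetries: it's symmetric under y → −y, forcing even powers of y; the x ↦ −x reflection is a symmetry, so x appears only in even powers; the z ↦ −z reflection is a symmetry, so z appears only in even powers.
Reading off the gridlines: it misses every integer gridline on the z-axis.
These observations pin down the coefficients.

x^2 + 3*y^2 - 2*z^2 - 2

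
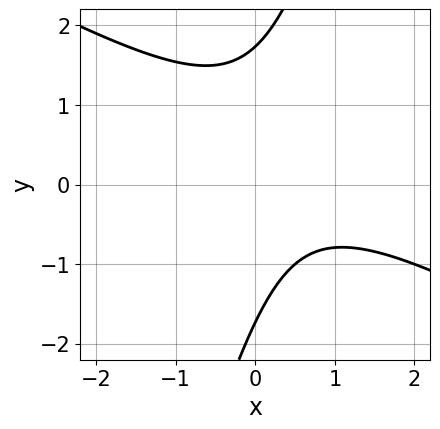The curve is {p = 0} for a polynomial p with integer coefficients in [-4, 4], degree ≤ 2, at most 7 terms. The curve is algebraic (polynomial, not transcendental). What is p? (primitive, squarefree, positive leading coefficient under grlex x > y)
(a) deg p = 2. A generic line meets the curve in up to 2 points.
(b) Checking where it meets the axes: the curve avoids every integer x-axis point in the box.
(c) Together with the visible shape, these determine p as stated.

2*x^2 + 3*x*y - y^2 - 2*x + 3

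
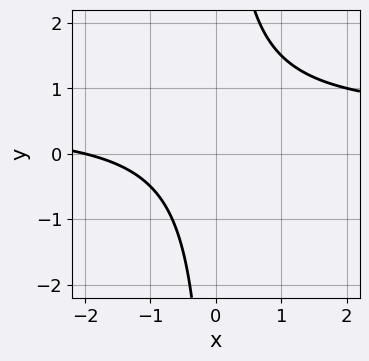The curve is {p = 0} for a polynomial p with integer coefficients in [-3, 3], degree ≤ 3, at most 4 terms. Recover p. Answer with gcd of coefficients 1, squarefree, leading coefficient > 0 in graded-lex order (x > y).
2*x*y - x - 2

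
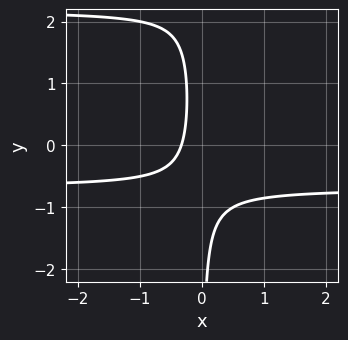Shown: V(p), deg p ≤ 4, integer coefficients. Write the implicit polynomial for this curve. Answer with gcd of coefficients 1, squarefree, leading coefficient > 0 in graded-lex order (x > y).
1. deg p = 3. A generic line meets the curve in up to 3 points.
2. Reading off the gridlines: the curve avoids every integer y-axis point in the box.
3. Fitting integer coefficients to these (and the overall shape) gives p.

2*x*y^2 - 3*x*y - 3*x - 1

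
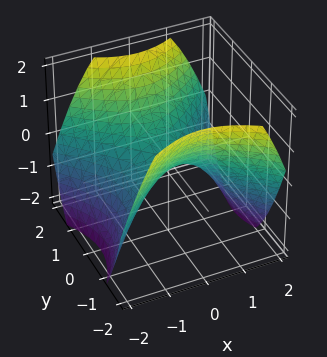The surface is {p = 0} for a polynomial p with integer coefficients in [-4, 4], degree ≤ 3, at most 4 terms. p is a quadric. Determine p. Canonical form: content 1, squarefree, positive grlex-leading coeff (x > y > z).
2*x^2 - 2*y^2 + 3*z

(a) deg p = 2. A saddle surface; a quadric.
(b) Symmetries: mirror symmetry x ↦ −x ⇒ only even powers of x; it's symmetric under y → −y, forcing even powers of y.
(c) Against the integer gridlines: it meets the y-axis at y = 0 (among the integer gridlines); it meets the x-axis at x = 0 (among the integer gridlines); it crosses the z-axis at the gridline z = 0.
(d) Fitting integer coefficients to these (and the overall shape) gives p.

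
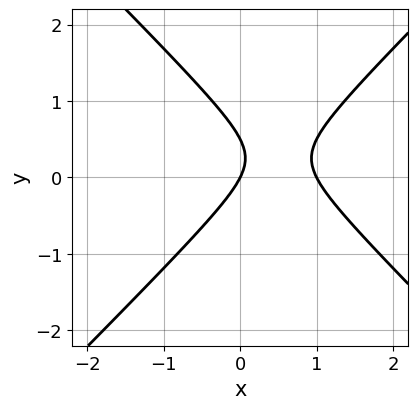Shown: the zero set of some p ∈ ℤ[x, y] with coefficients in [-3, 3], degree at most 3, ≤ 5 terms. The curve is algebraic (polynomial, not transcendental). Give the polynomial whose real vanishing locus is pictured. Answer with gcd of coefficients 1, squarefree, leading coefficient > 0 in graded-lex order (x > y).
(a) deg p = 2. A generic line meets the curve in up to 2 points.
(b) From the visible intercepts: among the integer gridlines, it crosses the x-axis at x ∈ {0, 1}; it crosses the y-axis at the gridline y = 0.
(c) Assembling these constraints gives the stated polynomial.

2*x^2 - 2*y^2 - 2*x + y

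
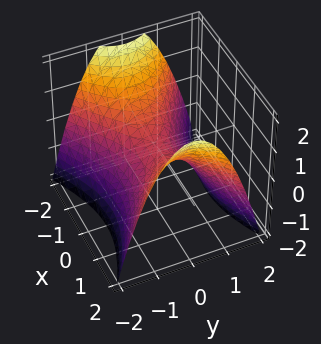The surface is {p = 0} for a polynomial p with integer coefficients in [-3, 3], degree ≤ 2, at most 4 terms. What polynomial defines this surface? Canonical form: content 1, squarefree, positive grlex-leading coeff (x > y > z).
x^2 - 2*y^2 - 2*z

The degree is 2 — a hyperbolic paraboloid; a quadric.
Symmetries: mirror symmetry y ↦ −y ⇒ only even powers of y; the x ↦ −x reflection is a symmetry, so x appears only in even powers.
Observable constraints: it crosses the z-axis at the gridline z = 0; it crosses the x-axis at the gridline x = 0; one y-axis crossing is at y = 0.
These observations pin down the coefficients.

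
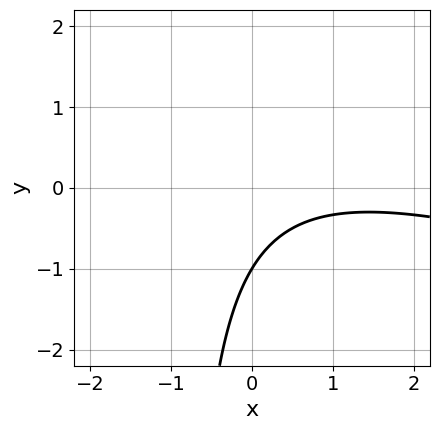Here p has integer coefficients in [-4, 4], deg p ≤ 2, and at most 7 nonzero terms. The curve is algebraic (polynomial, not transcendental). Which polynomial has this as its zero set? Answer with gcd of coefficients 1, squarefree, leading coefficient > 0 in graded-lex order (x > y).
x^2 + 3*x*y - 2*x + 3*y + 3

(a) deg p = 2.
(b) Against the integer gridlines: no x-intercept at any integer in the box; it meets the y-axis at y = -1 (among the integer gridlines).
(c) Solving for integer coefficients yields p as stated.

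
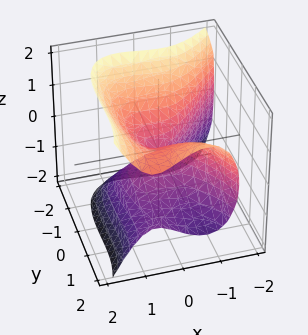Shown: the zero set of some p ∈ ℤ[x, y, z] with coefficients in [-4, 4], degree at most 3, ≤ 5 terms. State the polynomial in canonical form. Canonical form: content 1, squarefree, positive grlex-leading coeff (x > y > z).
The degree is 3 — a generic line meets the surface in up to 3 points.
From the visible intercepts: one x-axis crossing is at x = 0; it crosses the y-axis at the gridline y = 0; one z-axis crossing is at z = 0.
Assembling these constraints gives the stated polynomial.

3*x^3 - x*y^2 - y^3 + 3*y^2 - 3*z^2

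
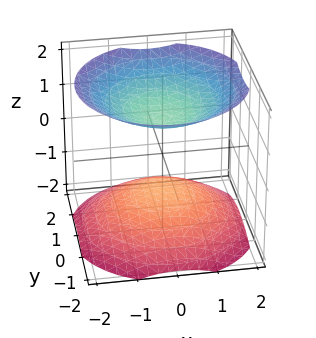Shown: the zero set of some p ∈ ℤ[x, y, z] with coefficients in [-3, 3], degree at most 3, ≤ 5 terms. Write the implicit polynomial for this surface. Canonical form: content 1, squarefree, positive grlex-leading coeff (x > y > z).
First, there are 2 components. They look like related sheets of one shape, so recover p as a whole.
Then, degree: a generic line meets the surface in up to 2 points, so deg p = 2.
Then, symmetry: every cross-section ⟂ z is a circle, so x, y appear only via x² + y².
Next, from the axis intercepts and sections: among the integer gridlines, it crosses the z-axis at z ∈ {-1, 1}; it misses every integer gridline on the y-axis; no x-intercept at any integer in the box.
Finally, fitting integer coefficients to these (and the overall shape) gives p.

2*x^2 + 2*y^2 - 3*z^2 + 3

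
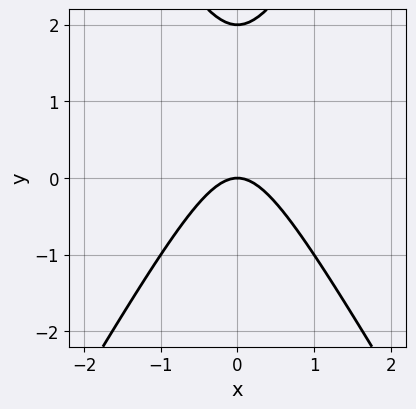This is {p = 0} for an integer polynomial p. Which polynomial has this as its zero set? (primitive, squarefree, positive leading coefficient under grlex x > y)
deg p = 2.
Symmetries: the x ↦ −x reflection is a symmetry, so x appears only in even powers.
From the axis intercepts and sections: one x-axis crossing is at x = 0; among the integer gridlines, it crosses the y-axis at y ∈ {0, 2}.
These observations pin down the coefficients.

3*x^2 - y^2 + 2*y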